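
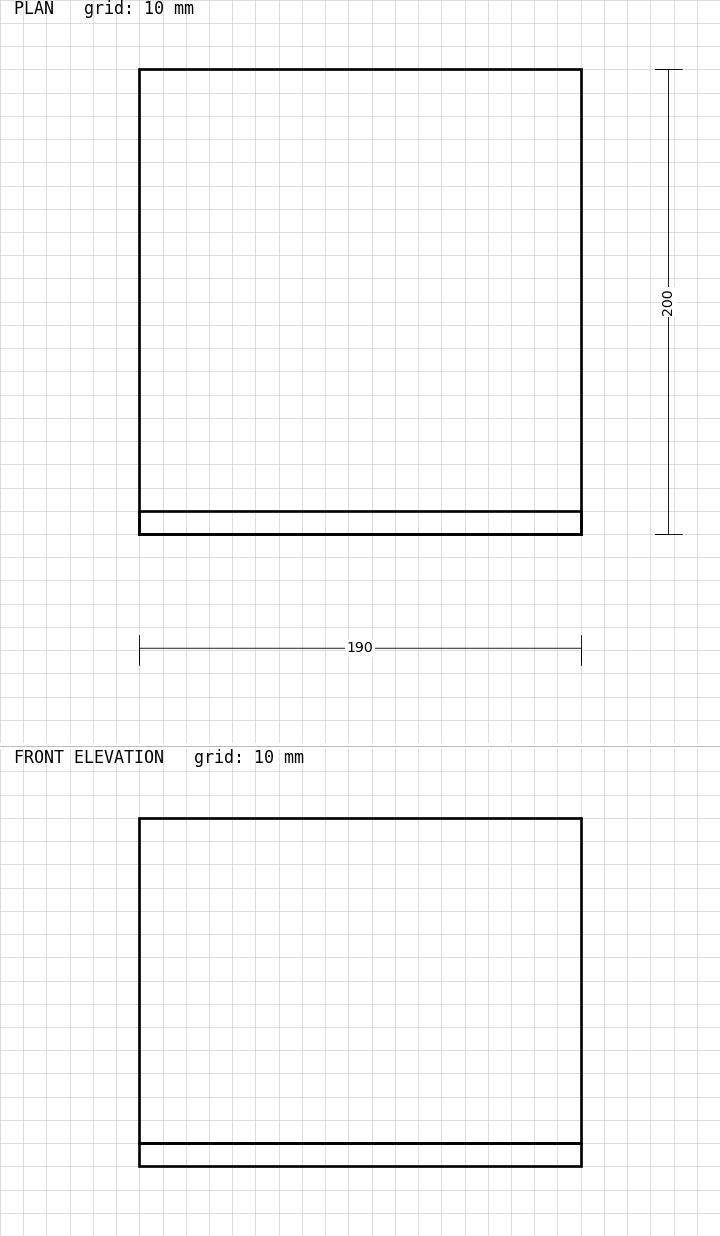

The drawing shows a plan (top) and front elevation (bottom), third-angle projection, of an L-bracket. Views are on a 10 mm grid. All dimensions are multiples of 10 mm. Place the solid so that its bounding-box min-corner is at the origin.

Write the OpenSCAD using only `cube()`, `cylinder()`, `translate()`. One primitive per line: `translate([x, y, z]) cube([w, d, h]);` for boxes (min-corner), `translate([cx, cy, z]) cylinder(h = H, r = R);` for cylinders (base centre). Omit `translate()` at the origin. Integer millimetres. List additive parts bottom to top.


cube([190, 200, 10]);
translate([0, 0, 10]) cube([190, 10, 140]);


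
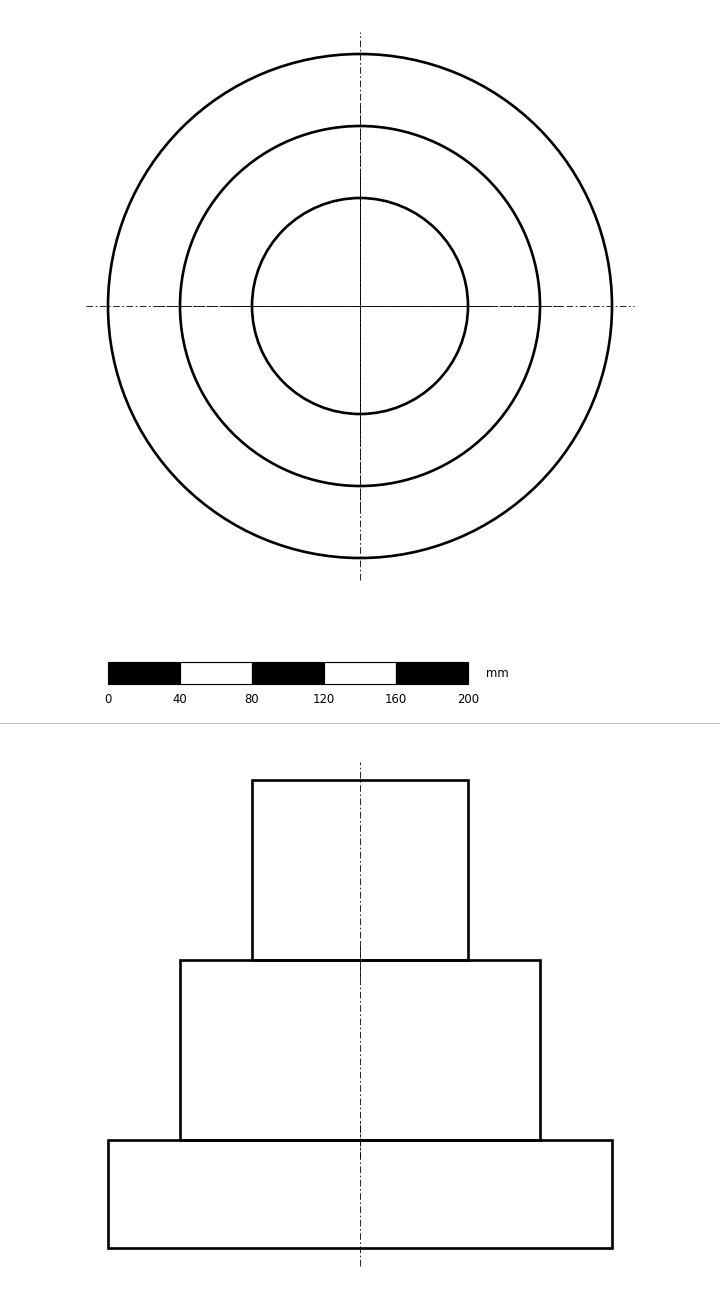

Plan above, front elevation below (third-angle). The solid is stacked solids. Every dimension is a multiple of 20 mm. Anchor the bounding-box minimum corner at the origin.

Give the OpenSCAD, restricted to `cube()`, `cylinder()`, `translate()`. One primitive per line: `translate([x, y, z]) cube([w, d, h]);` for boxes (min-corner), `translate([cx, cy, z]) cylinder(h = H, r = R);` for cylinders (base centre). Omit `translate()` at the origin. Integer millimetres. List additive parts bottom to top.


translate([140, 140, 0]) cylinder(h = 60, r = 140);
translate([140, 140, 60]) cylinder(h = 100, r = 100);
translate([140, 140, 160]) cylinder(h = 100, r = 60);


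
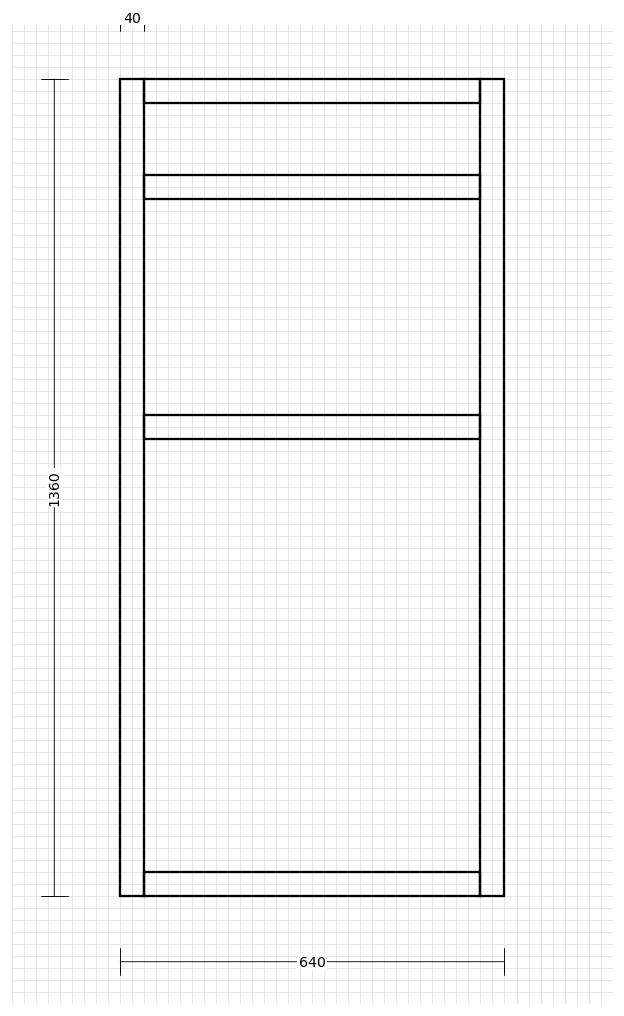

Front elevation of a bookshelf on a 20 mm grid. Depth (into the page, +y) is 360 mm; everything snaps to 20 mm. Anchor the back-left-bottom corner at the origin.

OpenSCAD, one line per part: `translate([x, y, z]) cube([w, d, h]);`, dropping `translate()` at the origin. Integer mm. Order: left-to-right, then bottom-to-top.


cube([40, 360, 1360]);
translate([40, 0, 0]) cube([560, 360, 40]);
translate([40, 0, 760]) cube([560, 360, 40]);
translate([40, 0, 1160]) cube([560, 360, 40]);
translate([40, 0, 1320]) cube([560, 360, 40]);
translate([600, 0, 0]) cube([40, 360, 1360]);


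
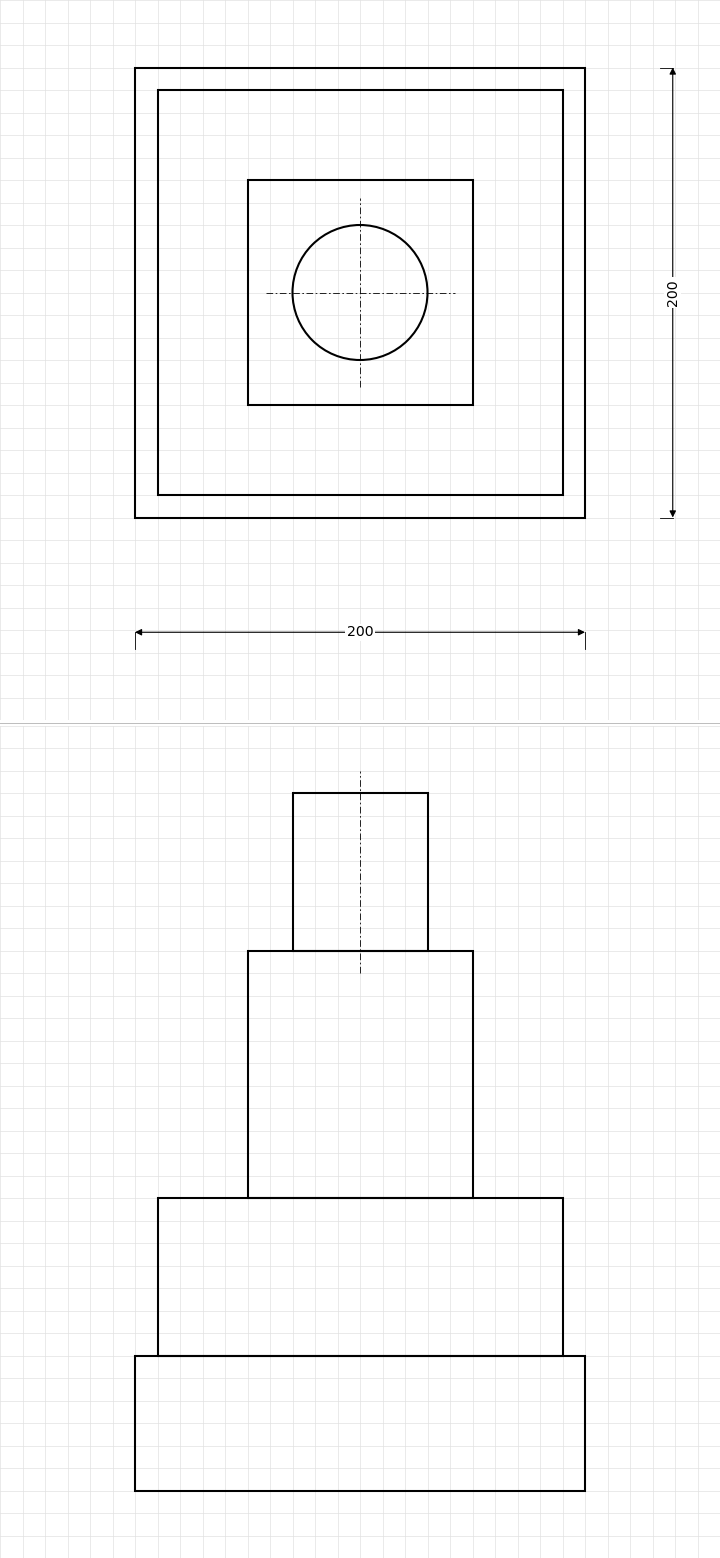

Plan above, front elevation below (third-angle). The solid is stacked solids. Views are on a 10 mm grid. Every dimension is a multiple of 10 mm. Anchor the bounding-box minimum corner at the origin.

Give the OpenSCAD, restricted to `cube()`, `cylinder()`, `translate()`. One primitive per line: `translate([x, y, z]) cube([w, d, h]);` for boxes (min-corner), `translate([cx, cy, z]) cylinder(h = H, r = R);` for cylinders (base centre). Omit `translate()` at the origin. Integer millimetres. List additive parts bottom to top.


cube([200, 200, 60]);
translate([10, 10, 60]) cube([180, 180, 70]);
translate([50, 50, 130]) cube([100, 100, 110]);
translate([100, 100, 240]) cylinder(h = 70, r = 30);


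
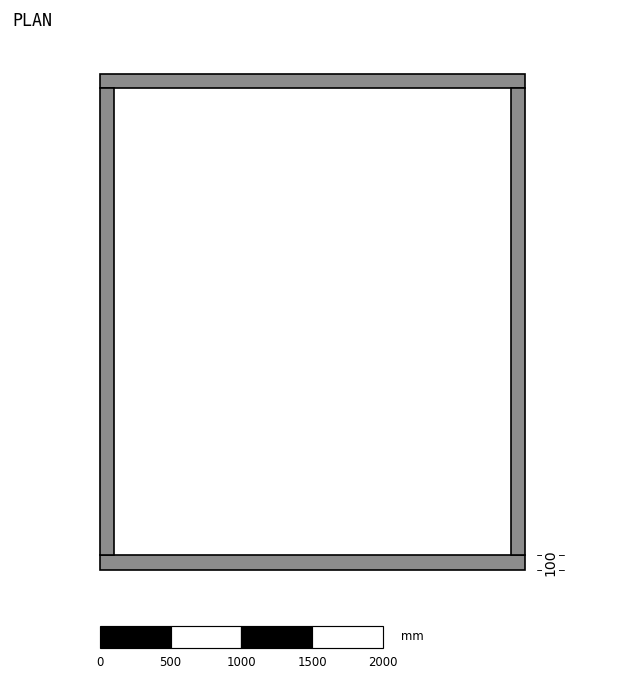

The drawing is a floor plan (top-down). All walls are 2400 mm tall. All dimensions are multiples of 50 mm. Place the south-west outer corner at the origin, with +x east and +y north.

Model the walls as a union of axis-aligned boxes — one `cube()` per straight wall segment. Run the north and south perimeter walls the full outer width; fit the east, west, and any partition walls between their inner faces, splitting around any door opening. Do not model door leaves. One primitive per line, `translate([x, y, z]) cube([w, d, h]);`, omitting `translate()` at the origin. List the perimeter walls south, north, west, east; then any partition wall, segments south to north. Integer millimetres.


cube([3000, 100, 2400]);
translate([0, 3400, 0]) cube([3000, 100, 2400]);
translate([0, 100, 0]) cube([100, 3300, 2400]);
translate([2900, 100, 0]) cube([100, 3300, 2400]);


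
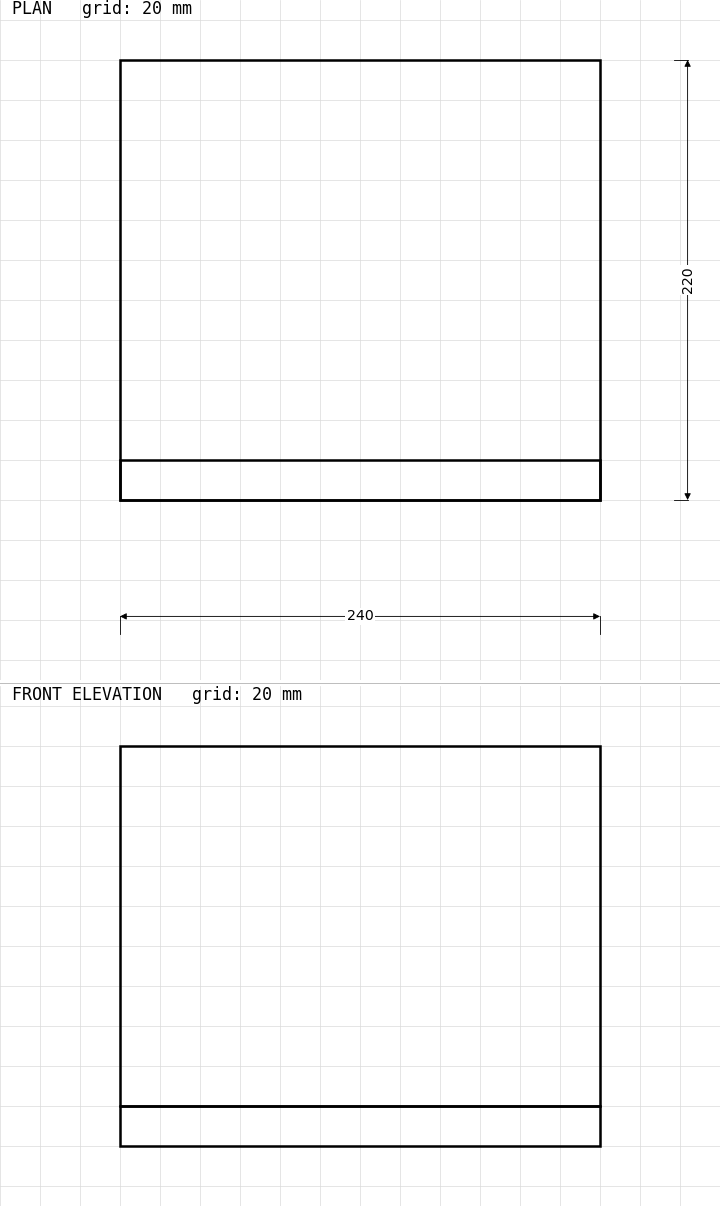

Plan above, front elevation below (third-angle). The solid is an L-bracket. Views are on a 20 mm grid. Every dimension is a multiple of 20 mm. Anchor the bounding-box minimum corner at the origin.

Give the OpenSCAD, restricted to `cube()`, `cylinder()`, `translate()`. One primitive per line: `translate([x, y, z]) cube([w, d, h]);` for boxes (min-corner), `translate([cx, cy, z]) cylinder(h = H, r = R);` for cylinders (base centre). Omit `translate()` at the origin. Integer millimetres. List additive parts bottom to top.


cube([240, 220, 20]);
translate([0, 0, 20]) cube([240, 20, 180]);


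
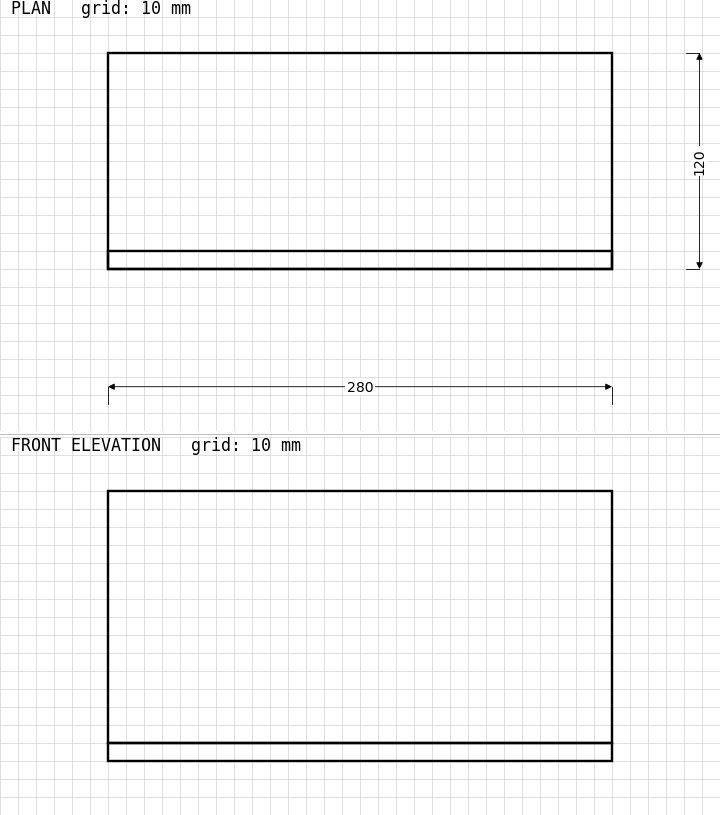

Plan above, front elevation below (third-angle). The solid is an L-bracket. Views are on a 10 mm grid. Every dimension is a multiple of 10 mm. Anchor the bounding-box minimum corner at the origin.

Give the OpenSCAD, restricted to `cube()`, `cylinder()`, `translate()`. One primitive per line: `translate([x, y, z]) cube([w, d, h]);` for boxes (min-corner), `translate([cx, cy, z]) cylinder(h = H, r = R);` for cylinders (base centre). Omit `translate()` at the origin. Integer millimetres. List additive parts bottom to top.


cube([280, 120, 10]);
translate([0, 0, 10]) cube([280, 10, 140]);


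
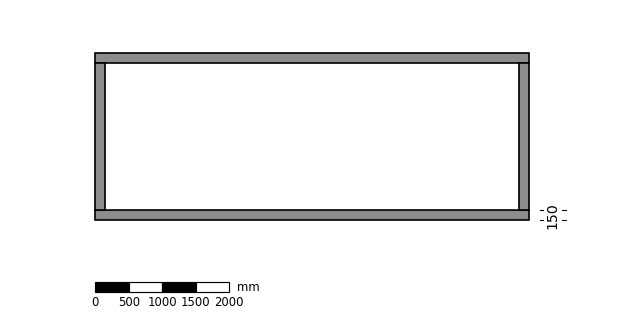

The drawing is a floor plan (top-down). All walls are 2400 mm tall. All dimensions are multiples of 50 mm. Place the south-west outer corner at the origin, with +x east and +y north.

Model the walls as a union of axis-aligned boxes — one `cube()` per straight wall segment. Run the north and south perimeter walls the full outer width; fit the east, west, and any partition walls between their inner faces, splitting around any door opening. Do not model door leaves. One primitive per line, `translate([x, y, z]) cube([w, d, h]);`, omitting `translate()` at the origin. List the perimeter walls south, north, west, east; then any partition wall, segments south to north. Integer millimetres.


cube([6500, 150, 2400]);
translate([0, 2350, 0]) cube([6500, 150, 2400]);
translate([0, 150, 0]) cube([150, 2200, 2400]);
translate([6350, 150, 0]) cube([150, 2200, 2400]);


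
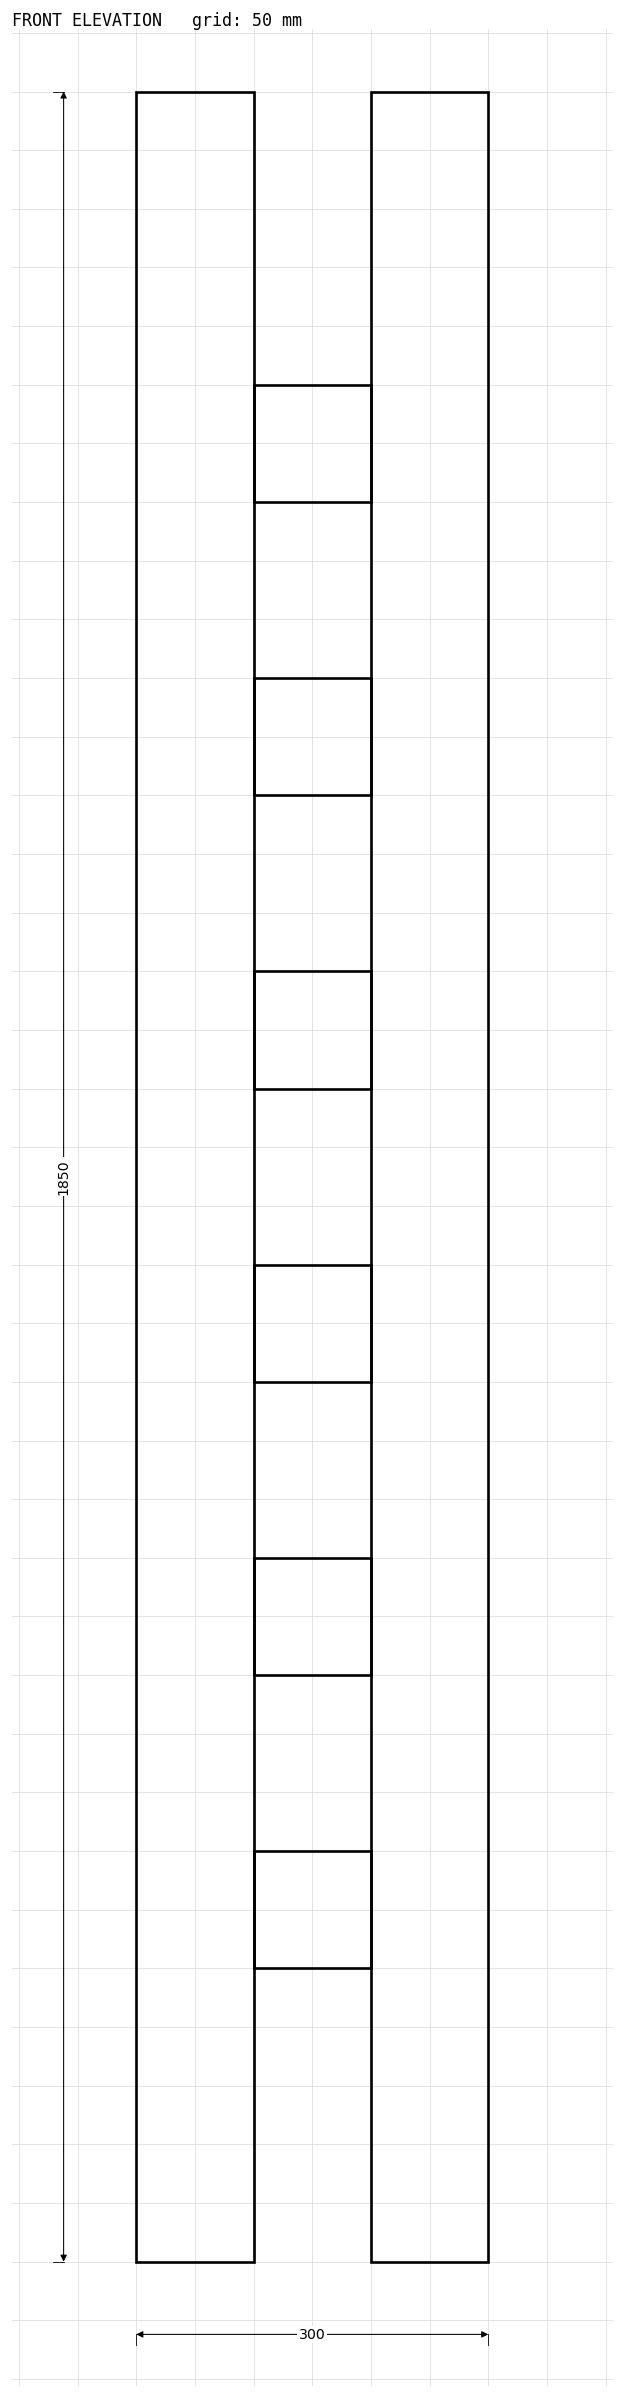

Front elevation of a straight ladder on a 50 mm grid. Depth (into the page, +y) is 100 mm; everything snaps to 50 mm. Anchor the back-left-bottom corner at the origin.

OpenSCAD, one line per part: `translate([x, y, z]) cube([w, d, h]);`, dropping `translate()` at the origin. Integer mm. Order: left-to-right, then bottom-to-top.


cube([100, 100, 1850]);
translate([100, 0, 250]) cube([100, 100, 100]);
translate([100, 0, 500]) cube([100, 100, 100]);
translate([100, 0, 750]) cube([100, 100, 100]);
translate([100, 0, 1000]) cube([100, 100, 100]);
translate([100, 0, 1250]) cube([100, 100, 100]);
translate([100, 0, 1500]) cube([100, 100, 100]);
translate([200, 0, 0]) cube([100, 100, 1850]);


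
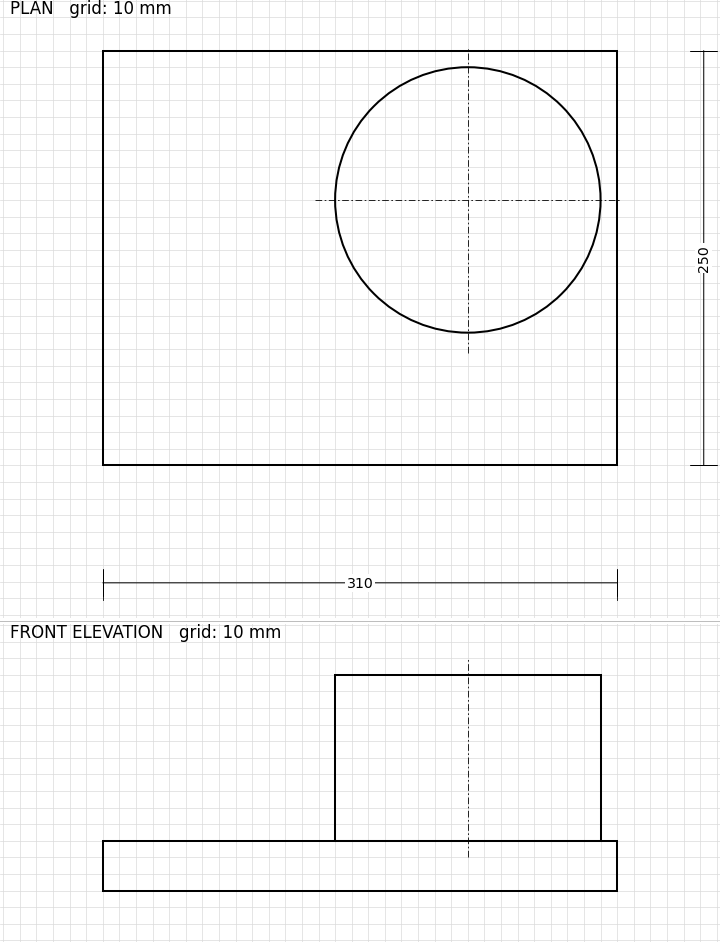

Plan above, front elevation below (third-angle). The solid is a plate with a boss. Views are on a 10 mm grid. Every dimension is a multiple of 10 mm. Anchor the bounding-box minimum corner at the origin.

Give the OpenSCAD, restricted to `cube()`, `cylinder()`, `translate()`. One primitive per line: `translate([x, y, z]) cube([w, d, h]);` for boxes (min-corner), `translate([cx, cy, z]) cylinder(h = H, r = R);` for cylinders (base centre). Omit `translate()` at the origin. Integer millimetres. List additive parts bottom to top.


cube([310, 250, 30]);
translate([220, 160, 30]) cylinder(h = 100, r = 80);


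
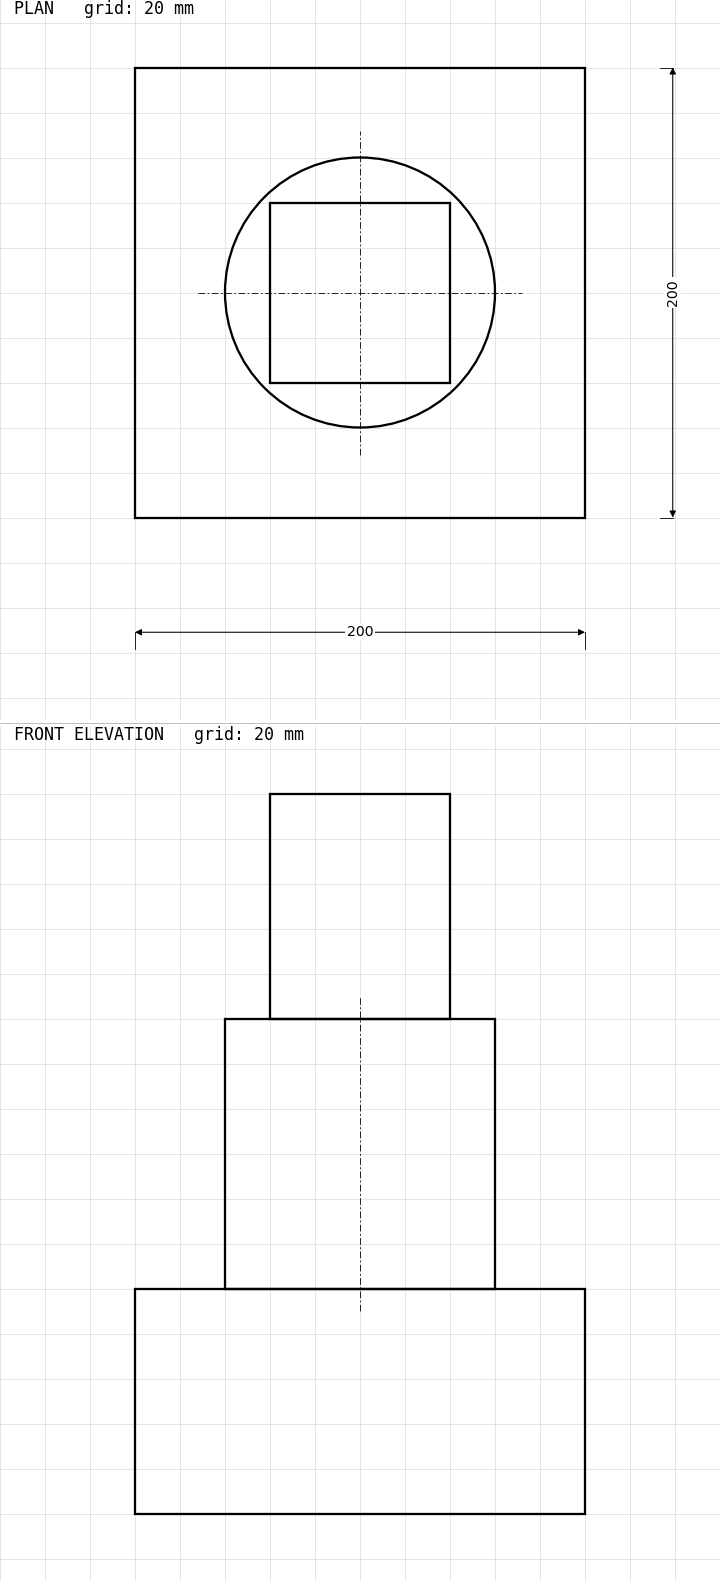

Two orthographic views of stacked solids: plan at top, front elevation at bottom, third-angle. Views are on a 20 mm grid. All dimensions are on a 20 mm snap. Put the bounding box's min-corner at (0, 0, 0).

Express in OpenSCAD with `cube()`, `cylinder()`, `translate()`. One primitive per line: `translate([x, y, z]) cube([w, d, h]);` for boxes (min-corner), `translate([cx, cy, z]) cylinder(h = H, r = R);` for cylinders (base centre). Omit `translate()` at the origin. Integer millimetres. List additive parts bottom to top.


cube([200, 200, 100]);
translate([100, 100, 100]) cylinder(h = 120, r = 60);
translate([60, 60, 220]) cube([80, 80, 100]);


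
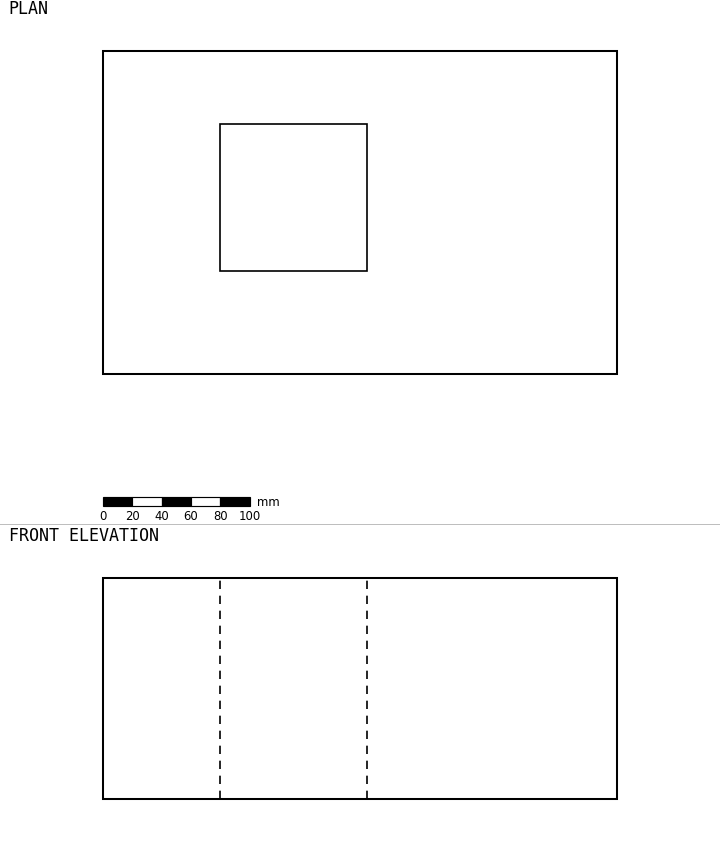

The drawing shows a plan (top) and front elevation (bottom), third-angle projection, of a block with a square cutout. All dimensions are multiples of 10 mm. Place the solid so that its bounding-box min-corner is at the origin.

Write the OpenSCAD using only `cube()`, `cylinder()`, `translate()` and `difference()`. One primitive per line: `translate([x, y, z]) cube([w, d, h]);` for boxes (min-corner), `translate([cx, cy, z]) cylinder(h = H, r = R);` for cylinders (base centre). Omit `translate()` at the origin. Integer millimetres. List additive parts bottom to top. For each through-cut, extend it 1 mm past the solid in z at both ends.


difference() {
  cube([350, 220, 150]);
  translate([80, 70, -1]) cube([100, 100, 152]);
}


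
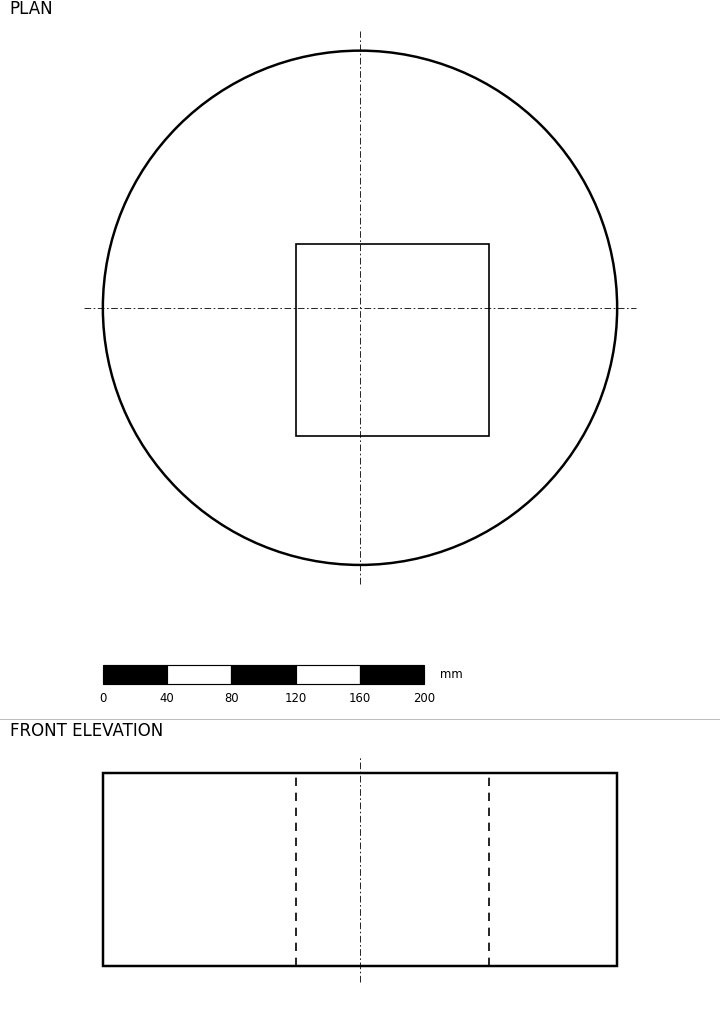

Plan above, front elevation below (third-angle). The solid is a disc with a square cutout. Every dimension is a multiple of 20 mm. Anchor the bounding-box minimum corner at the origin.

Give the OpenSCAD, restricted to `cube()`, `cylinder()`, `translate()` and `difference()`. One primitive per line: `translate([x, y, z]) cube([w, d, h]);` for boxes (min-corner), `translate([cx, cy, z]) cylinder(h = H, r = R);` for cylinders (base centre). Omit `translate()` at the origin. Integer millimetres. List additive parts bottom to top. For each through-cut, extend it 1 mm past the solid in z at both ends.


difference() {
  translate([160, 160, 0]) cylinder(h = 120, r = 160);
  translate([120, 80, -1]) cube([120, 120, 122]);
}


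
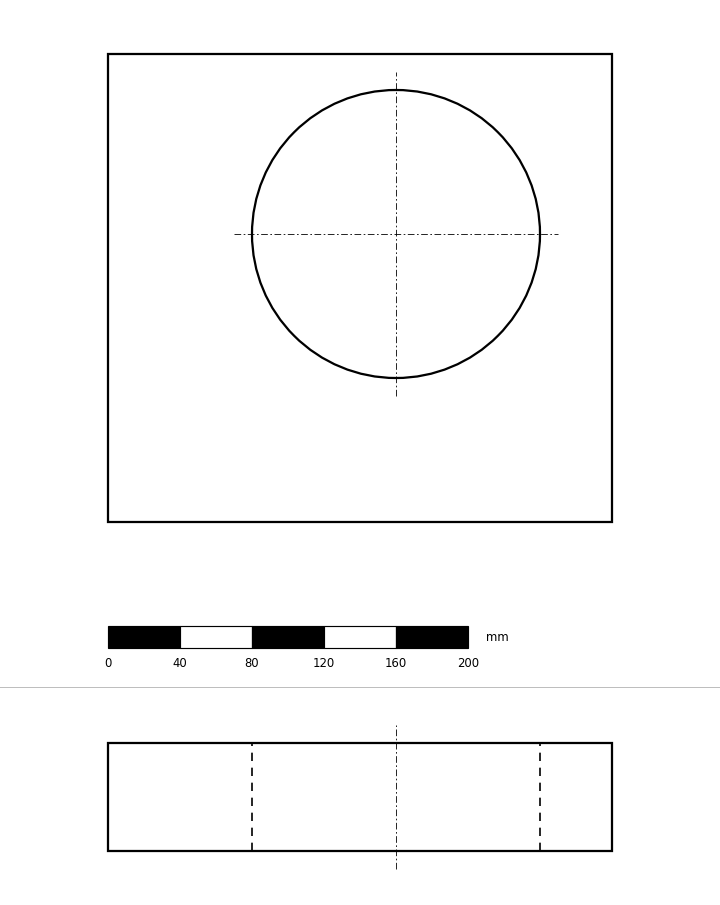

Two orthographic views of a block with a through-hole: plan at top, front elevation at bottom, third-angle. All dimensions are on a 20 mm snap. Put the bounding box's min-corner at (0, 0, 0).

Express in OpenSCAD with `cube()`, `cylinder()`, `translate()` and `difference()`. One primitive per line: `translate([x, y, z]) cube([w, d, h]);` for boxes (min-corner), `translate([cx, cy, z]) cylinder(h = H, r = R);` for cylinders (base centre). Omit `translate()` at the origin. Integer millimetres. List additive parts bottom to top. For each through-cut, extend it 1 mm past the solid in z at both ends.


difference() {
  cube([280, 260, 60]);
  translate([160, 160, -1]) cylinder(h = 62, r = 80);
}


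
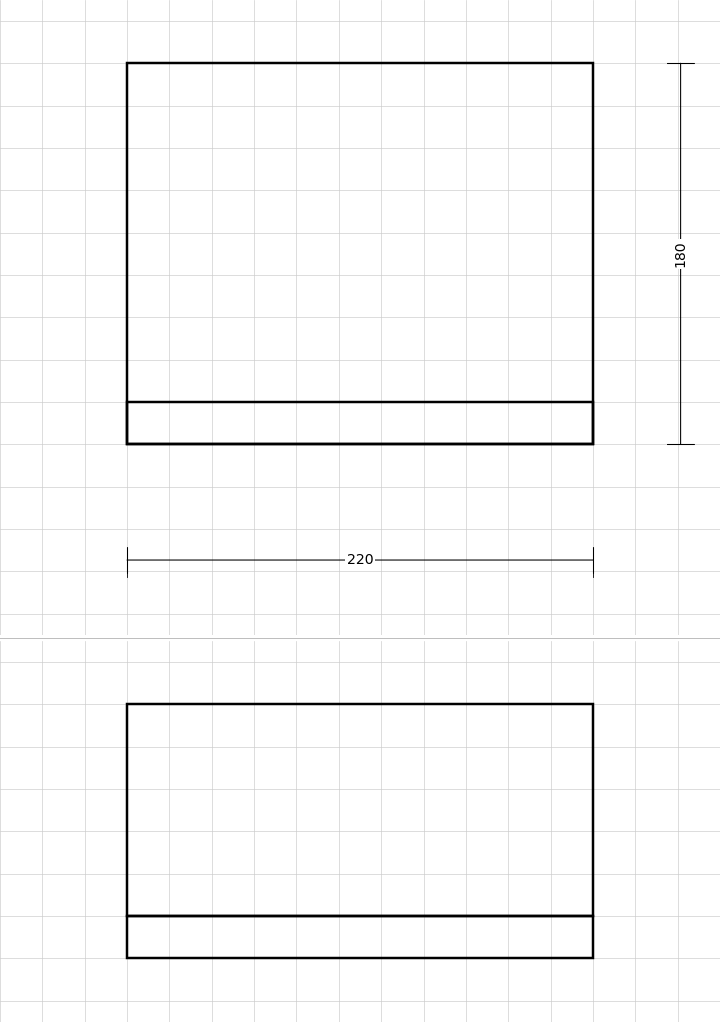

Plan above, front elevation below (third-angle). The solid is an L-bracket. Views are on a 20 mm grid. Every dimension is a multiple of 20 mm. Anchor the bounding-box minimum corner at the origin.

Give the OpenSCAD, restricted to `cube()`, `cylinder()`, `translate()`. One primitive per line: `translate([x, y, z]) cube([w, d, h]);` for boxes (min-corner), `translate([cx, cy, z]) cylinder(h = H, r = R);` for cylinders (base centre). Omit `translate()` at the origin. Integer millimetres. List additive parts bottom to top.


cube([220, 180, 20]);
translate([0, 0, 20]) cube([220, 20, 100]);


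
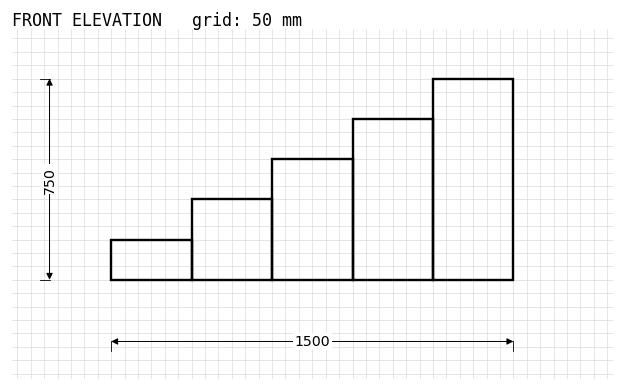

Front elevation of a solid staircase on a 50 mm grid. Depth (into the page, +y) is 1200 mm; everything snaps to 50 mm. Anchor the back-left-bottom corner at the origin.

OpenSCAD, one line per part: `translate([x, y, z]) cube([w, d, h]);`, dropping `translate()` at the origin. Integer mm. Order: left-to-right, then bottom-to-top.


cube([300, 1200, 150]);
translate([300, 0, 0]) cube([300, 1200, 300]);
translate([600, 0, 0]) cube([300, 1200, 450]);
translate([900, 0, 0]) cube([300, 1200, 600]);
translate([1200, 0, 0]) cube([300, 1200, 750]);


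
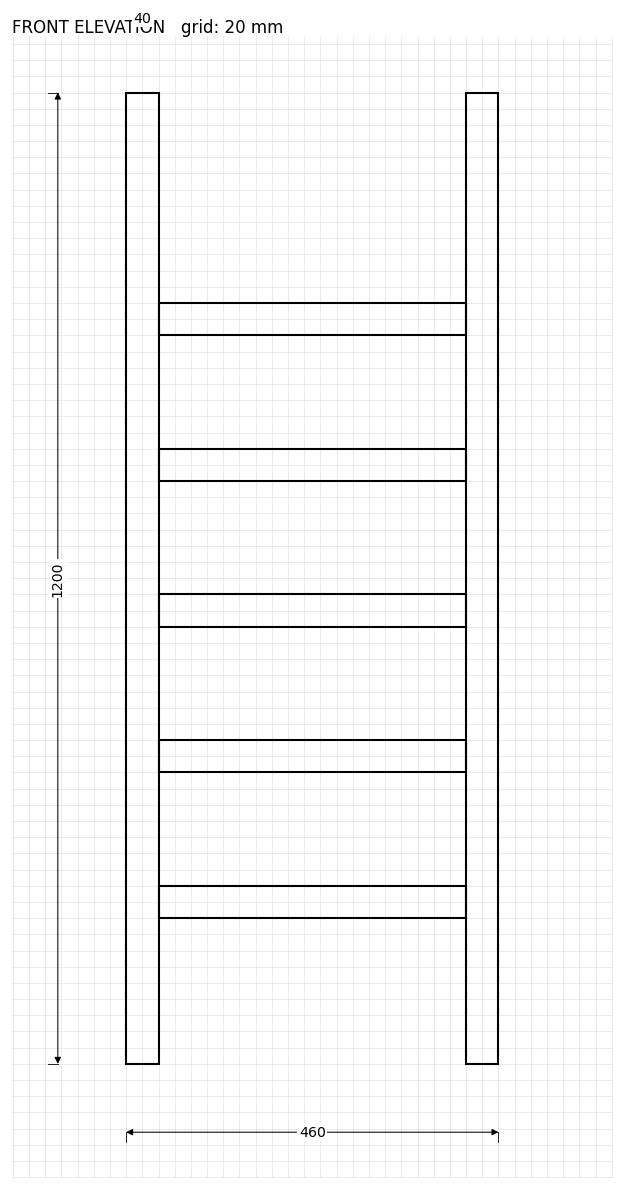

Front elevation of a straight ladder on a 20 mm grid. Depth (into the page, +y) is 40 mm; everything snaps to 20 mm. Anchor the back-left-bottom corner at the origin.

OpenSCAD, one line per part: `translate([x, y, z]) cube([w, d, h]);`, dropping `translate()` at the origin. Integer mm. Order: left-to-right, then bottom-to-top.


cube([40, 40, 1200]);
translate([40, 0, 180]) cube([380, 40, 40]);
translate([40, 0, 360]) cube([380, 40, 40]);
translate([40, 0, 540]) cube([380, 40, 40]);
translate([40, 0, 720]) cube([380, 40, 40]);
translate([40, 0, 900]) cube([380, 40, 40]);
translate([420, 0, 0]) cube([40, 40, 1200]);


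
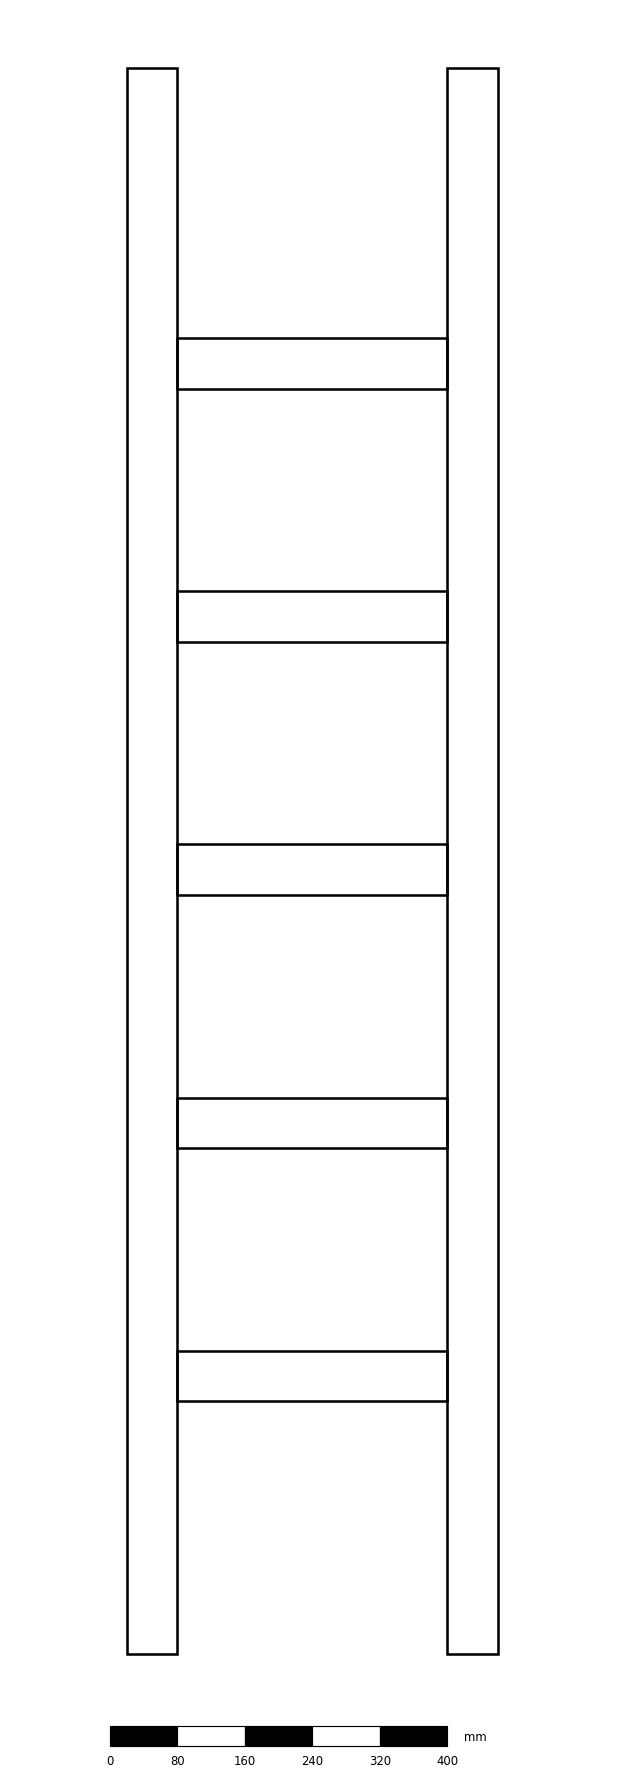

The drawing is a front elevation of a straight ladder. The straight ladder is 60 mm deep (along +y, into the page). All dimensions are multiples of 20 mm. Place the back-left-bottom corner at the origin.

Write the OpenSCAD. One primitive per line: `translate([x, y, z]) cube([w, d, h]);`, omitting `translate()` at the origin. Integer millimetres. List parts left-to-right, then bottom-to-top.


cube([60, 60, 1880]);
translate([60, 0, 300]) cube([320, 60, 60]);
translate([60, 0, 600]) cube([320, 60, 60]);
translate([60, 0, 900]) cube([320, 60, 60]);
translate([60, 0, 1200]) cube([320, 60, 60]);
translate([60, 0, 1500]) cube([320, 60, 60]);
translate([380, 0, 0]) cube([60, 60, 1880]);


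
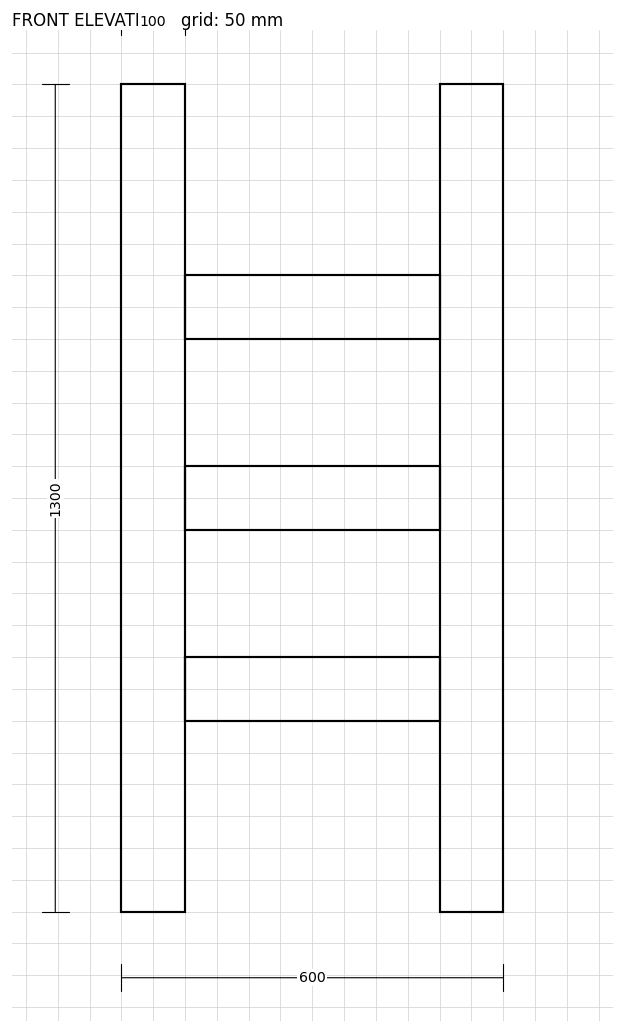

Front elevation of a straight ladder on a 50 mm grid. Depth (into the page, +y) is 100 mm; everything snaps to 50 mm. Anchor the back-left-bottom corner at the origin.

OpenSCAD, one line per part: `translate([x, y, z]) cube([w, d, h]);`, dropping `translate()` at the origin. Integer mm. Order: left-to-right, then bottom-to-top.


cube([100, 100, 1300]);
translate([100, 0, 300]) cube([400, 100, 100]);
translate([100, 0, 600]) cube([400, 100, 100]);
translate([100, 0, 900]) cube([400, 100, 100]);
translate([500, 0, 0]) cube([100, 100, 1300]);


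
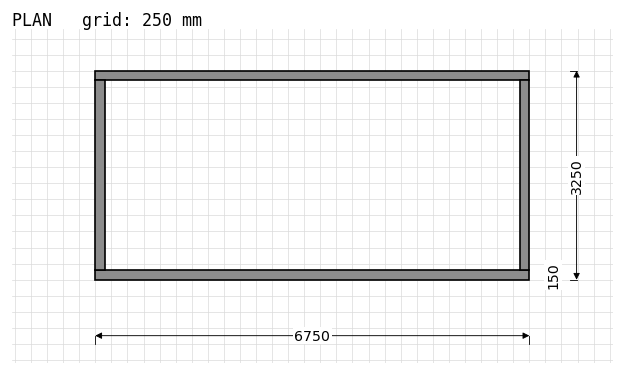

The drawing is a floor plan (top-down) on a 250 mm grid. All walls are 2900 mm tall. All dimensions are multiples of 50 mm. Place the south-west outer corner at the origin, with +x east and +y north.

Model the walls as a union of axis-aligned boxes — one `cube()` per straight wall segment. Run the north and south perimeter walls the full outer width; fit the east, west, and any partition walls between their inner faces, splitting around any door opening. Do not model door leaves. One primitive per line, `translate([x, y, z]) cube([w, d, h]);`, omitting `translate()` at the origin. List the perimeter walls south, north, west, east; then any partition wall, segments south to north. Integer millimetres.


cube([6750, 150, 2900]);
translate([0, 3100, 0]) cube([6750, 150, 2900]);
translate([0, 150, 0]) cube([150, 2950, 2900]);
translate([6600, 150, 0]) cube([150, 2950, 2900]);


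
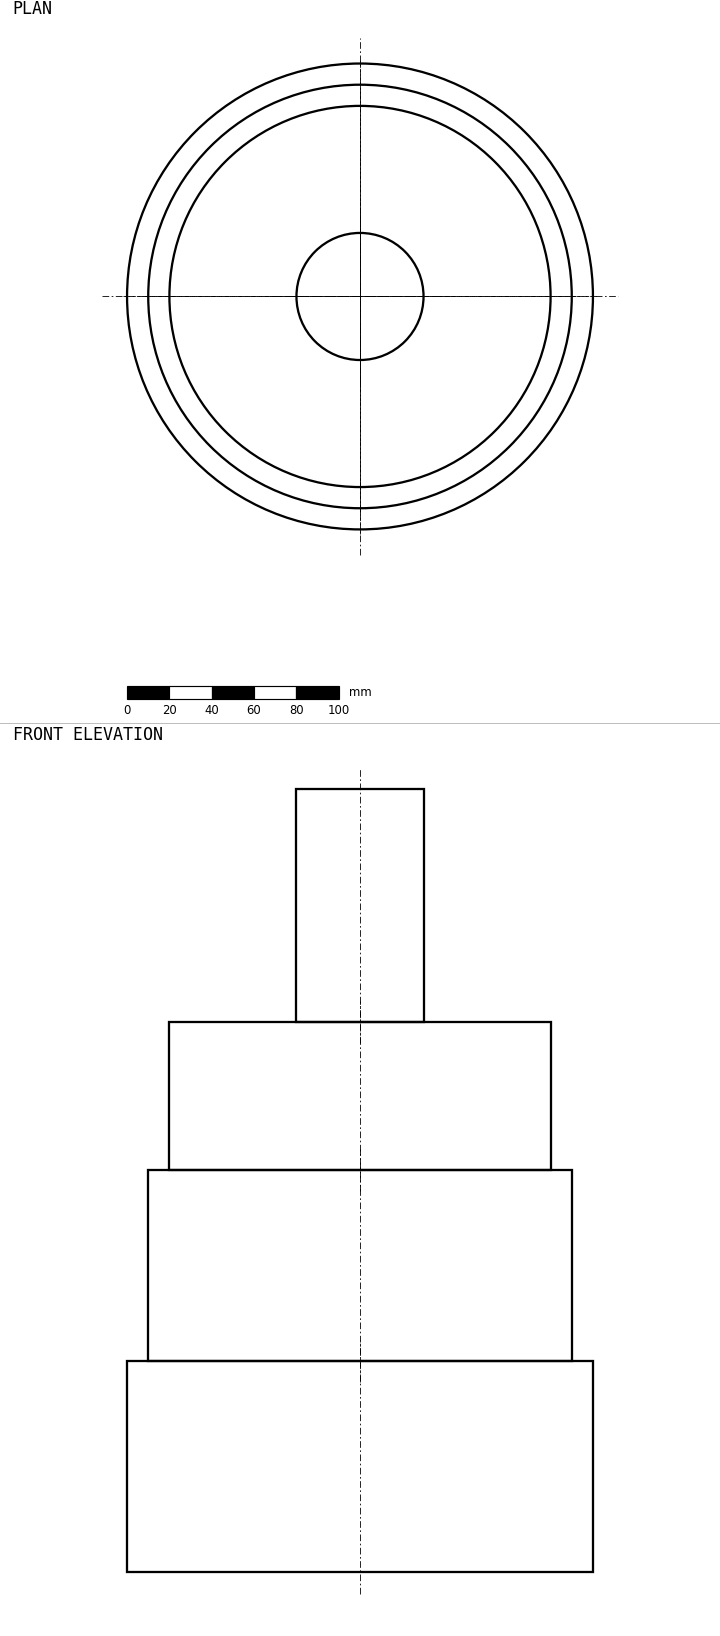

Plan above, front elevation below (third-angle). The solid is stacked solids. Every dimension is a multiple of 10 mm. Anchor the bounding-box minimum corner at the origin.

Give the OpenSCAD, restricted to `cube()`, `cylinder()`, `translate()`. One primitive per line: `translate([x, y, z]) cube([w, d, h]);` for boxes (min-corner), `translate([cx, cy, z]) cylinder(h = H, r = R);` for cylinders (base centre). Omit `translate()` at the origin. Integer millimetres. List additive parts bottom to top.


translate([110, 110, 0]) cylinder(h = 100, r = 110);
translate([110, 110, 100]) cylinder(h = 90, r = 100);
translate([110, 110, 190]) cylinder(h = 70, r = 90);
translate([110, 110, 260]) cylinder(h = 110, r = 30);


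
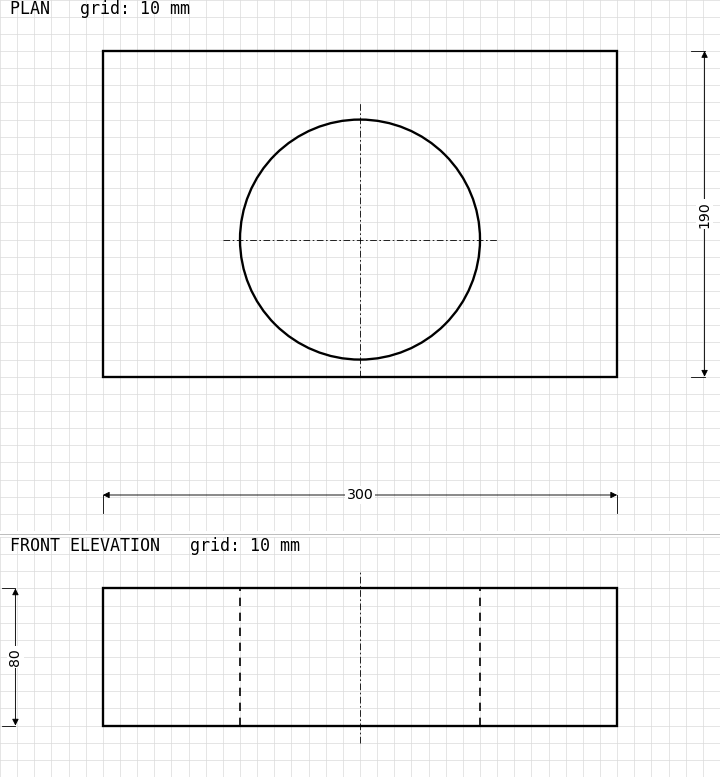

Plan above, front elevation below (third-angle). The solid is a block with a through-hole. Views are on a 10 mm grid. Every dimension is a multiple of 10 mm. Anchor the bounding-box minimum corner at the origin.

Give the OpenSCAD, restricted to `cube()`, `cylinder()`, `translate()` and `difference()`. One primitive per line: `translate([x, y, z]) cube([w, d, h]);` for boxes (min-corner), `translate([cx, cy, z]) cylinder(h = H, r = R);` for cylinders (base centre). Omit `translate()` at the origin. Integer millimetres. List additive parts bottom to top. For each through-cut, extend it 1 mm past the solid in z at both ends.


difference() {
  cube([300, 190, 80]);
  translate([150, 80, -1]) cylinder(h = 82, r = 70);
}


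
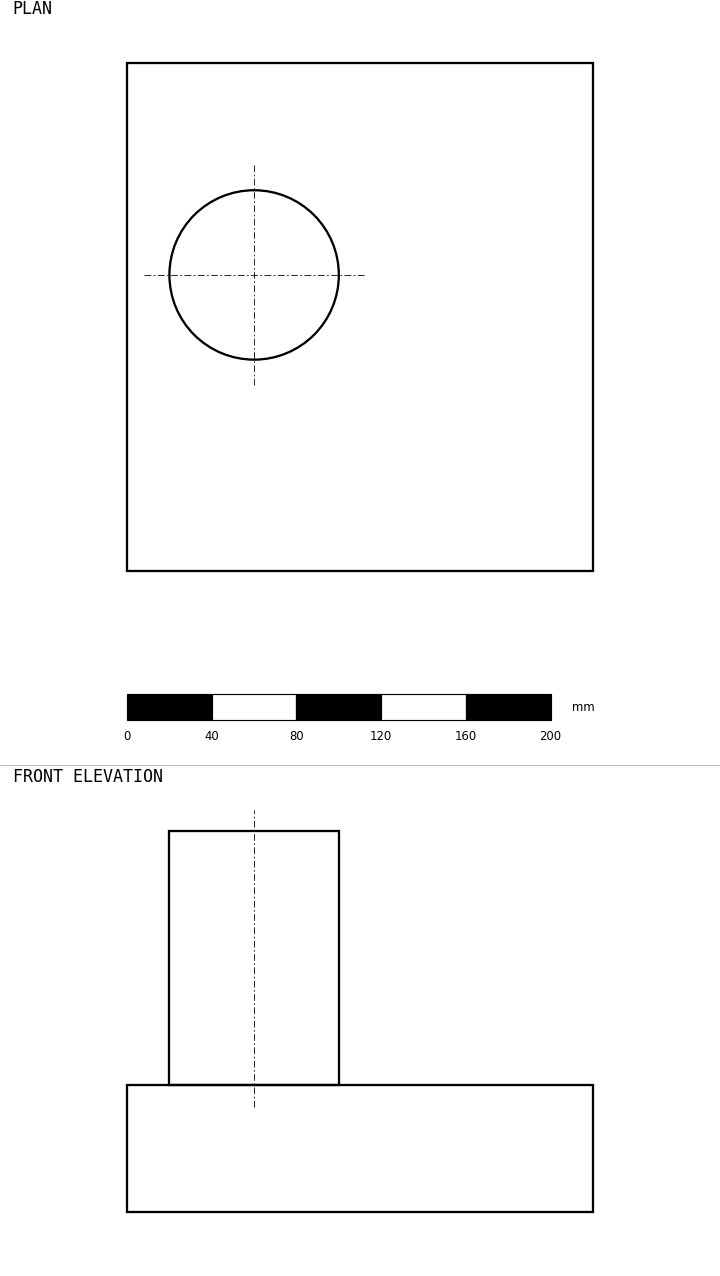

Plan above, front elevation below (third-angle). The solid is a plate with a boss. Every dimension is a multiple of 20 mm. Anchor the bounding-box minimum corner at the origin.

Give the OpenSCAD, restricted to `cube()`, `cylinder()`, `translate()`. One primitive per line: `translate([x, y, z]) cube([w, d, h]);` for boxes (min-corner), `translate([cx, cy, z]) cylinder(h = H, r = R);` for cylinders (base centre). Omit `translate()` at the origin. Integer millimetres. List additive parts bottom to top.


cube([220, 240, 60]);
translate([60, 140, 60]) cylinder(h = 120, r = 40);


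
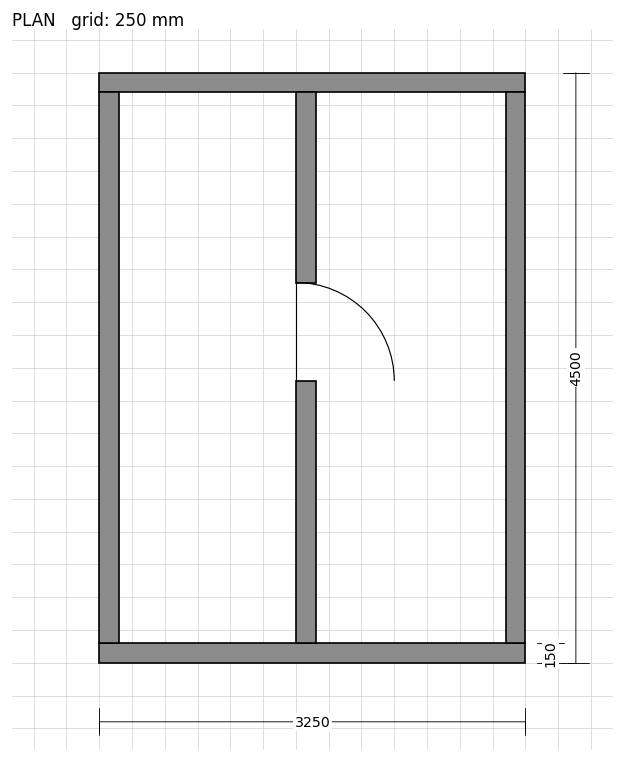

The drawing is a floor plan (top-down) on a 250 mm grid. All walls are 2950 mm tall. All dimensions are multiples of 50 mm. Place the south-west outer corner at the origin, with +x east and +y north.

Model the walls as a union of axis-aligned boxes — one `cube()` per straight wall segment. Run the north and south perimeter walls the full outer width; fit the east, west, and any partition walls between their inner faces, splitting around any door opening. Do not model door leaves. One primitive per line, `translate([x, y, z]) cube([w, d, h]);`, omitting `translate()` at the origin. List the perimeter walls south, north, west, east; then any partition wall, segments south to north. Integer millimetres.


cube([3250, 150, 2950]);
translate([0, 4350, 0]) cube([3250, 150, 2950]);
translate([0, 150, 0]) cube([150, 4200, 2950]);
translate([3100, 150, 0]) cube([150, 4200, 2950]);
translate([1500, 150, 0]) cube([150, 2000, 2950]);
translate([1500, 2900, 0]) cube([150, 1450, 2950]);


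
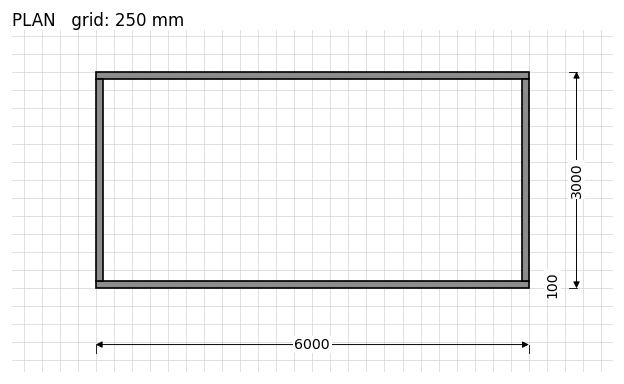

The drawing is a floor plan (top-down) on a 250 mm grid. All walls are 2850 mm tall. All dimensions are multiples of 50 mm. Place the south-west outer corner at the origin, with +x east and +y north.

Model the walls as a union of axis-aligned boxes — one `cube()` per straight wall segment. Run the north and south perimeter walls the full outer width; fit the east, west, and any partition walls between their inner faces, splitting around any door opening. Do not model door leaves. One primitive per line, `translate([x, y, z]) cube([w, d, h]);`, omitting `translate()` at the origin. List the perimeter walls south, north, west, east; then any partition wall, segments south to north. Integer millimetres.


cube([6000, 100, 2850]);
translate([0, 2900, 0]) cube([6000, 100, 2850]);
translate([0, 100, 0]) cube([100, 2800, 2850]);
translate([5900, 100, 0]) cube([100, 2800, 2850]);


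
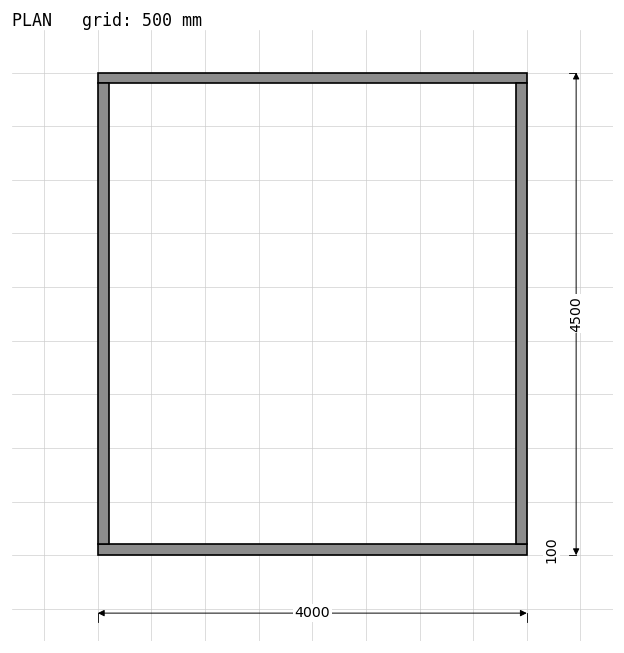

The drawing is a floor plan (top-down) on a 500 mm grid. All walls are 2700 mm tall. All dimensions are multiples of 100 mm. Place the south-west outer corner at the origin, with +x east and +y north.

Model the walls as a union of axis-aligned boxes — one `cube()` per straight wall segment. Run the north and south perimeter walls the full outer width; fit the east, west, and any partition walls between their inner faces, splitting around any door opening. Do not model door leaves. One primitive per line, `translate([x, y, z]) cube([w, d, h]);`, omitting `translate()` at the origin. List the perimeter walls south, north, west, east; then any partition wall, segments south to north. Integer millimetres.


cube([4000, 100, 2700]);
translate([0, 4400, 0]) cube([4000, 100, 2700]);
translate([0, 100, 0]) cube([100, 4300, 2700]);
translate([3900, 100, 0]) cube([100, 4300, 2700]);


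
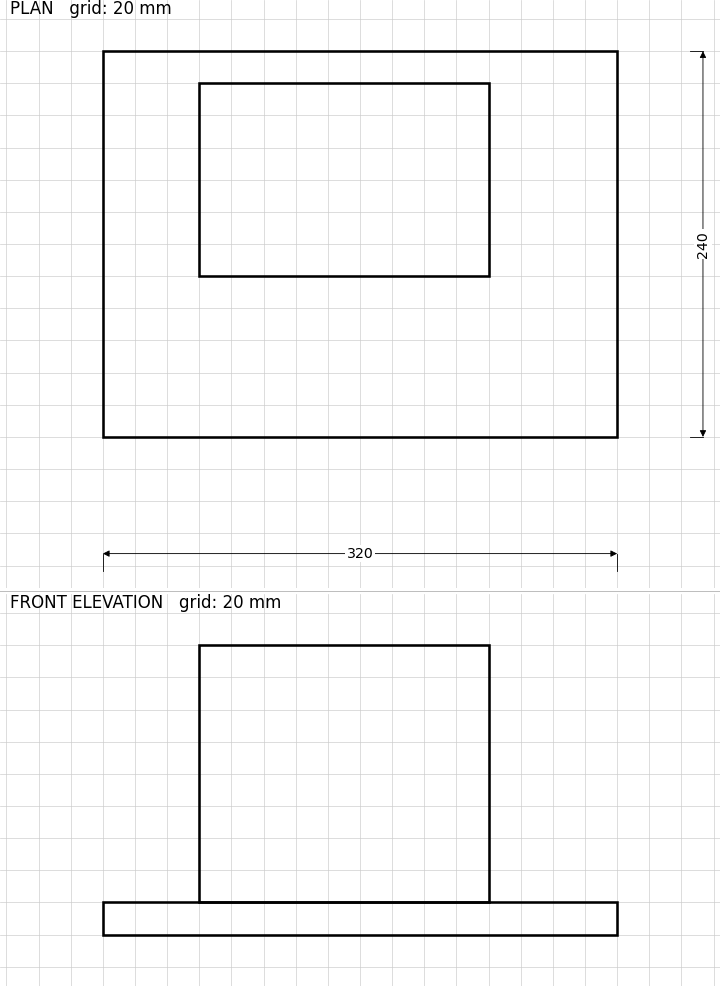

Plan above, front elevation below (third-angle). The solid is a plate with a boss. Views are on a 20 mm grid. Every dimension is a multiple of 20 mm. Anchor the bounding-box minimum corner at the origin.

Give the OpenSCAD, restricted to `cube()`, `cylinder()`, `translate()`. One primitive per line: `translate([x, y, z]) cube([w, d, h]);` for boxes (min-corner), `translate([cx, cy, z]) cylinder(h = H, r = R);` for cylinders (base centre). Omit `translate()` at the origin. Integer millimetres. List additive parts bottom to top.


cube([320, 240, 20]);
translate([60, 100, 20]) cube([180, 120, 160]);


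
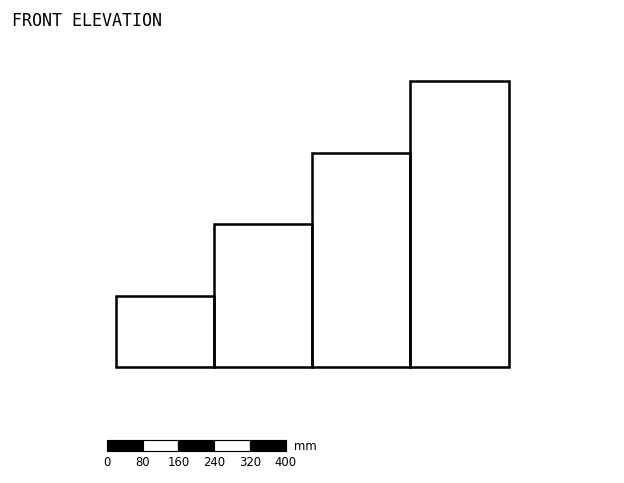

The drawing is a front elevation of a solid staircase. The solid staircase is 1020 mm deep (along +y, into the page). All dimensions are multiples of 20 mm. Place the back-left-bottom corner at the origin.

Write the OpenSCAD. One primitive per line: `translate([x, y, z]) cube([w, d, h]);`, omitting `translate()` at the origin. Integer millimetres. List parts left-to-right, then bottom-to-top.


cube([220, 1020, 160]);
translate([220, 0, 0]) cube([220, 1020, 320]);
translate([440, 0, 0]) cube([220, 1020, 480]);
translate([660, 0, 0]) cube([220, 1020, 640]);


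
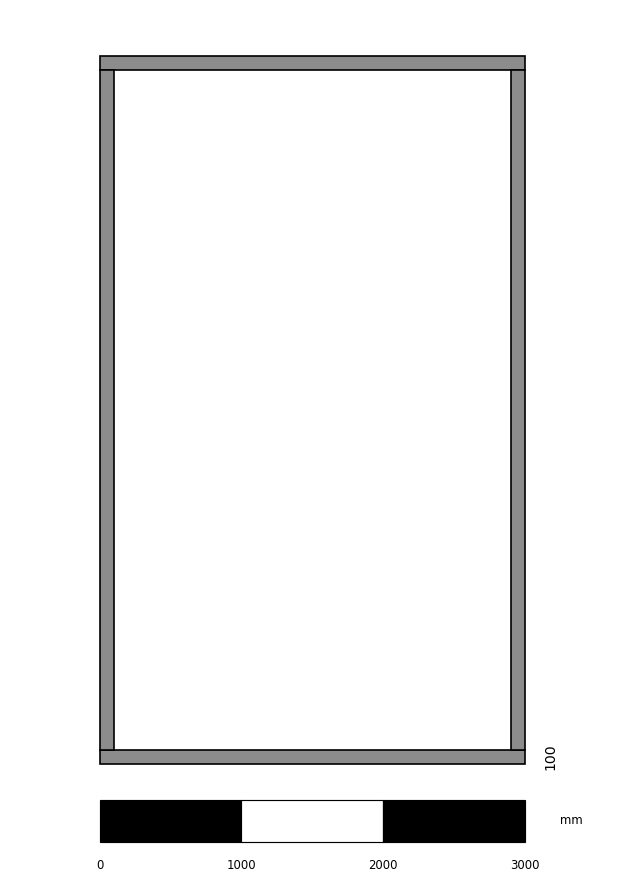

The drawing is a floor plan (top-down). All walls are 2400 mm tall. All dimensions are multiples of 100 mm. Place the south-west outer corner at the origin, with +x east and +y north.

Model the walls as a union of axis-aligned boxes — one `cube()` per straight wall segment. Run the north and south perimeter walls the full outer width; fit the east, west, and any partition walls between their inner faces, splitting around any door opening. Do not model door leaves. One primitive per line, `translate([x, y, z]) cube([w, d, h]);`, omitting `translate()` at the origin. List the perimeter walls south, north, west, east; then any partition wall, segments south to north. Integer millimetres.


cube([3000, 100, 2400]);
translate([0, 4900, 0]) cube([3000, 100, 2400]);
translate([0, 100, 0]) cube([100, 4800, 2400]);
translate([2900, 100, 0]) cube([100, 4800, 2400]);


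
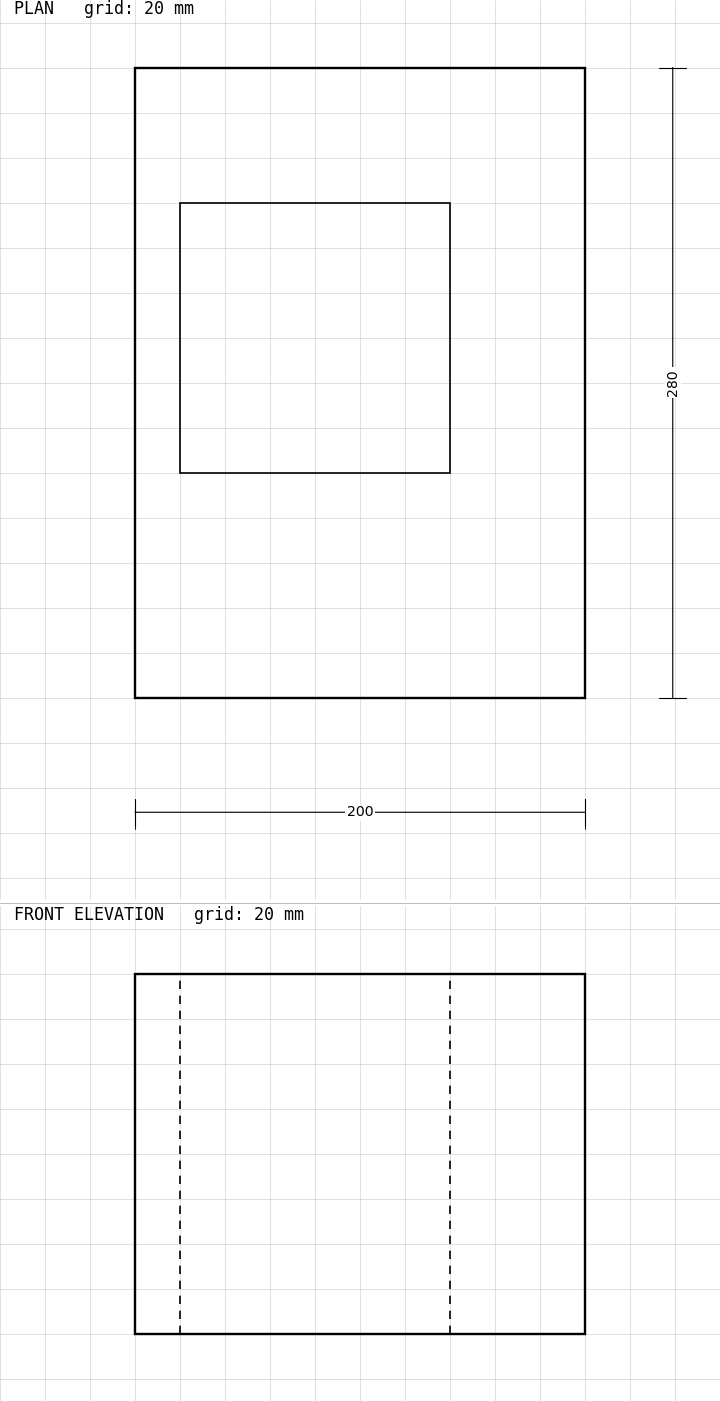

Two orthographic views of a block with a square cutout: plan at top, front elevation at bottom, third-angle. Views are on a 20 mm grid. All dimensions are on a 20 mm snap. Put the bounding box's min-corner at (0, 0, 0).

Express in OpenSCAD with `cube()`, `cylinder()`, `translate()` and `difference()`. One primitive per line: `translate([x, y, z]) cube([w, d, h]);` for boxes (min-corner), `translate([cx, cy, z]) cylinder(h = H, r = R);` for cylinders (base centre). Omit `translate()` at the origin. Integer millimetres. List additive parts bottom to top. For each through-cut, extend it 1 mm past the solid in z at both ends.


difference() {
  cube([200, 280, 160]);
  translate([20, 100, -1]) cube([120, 120, 162]);
}


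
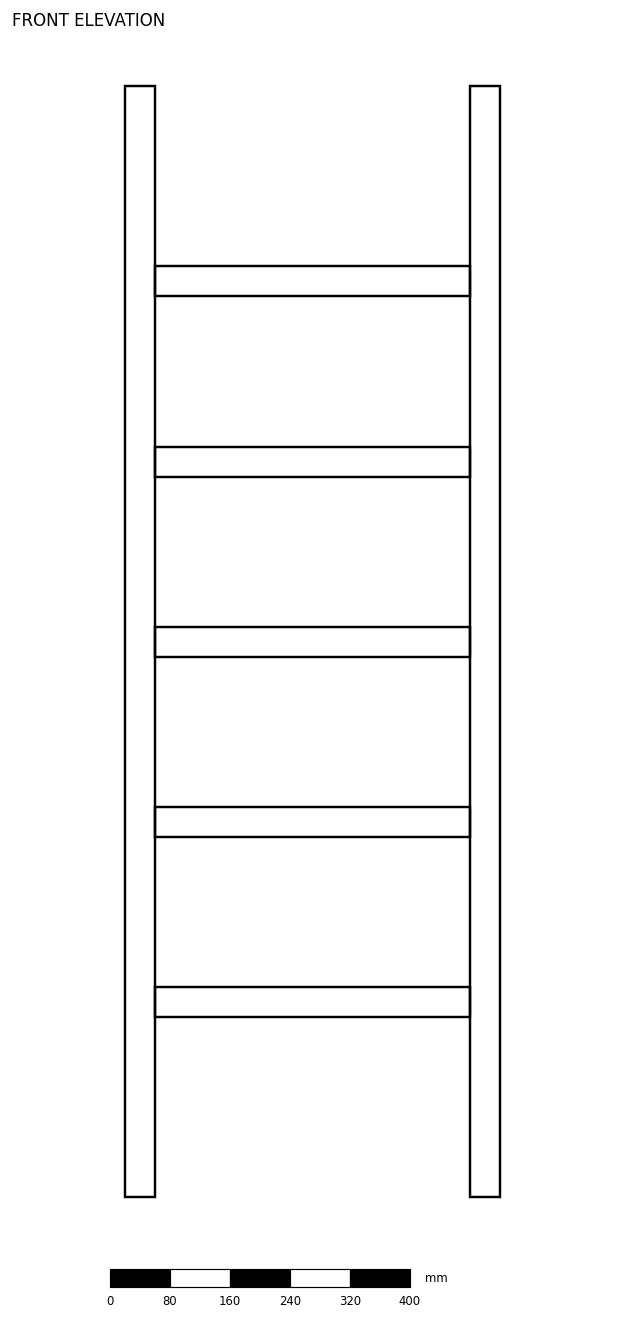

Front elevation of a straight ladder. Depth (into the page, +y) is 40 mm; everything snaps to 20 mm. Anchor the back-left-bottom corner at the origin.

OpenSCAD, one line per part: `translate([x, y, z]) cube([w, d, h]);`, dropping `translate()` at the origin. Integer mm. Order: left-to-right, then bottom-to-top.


cube([40, 40, 1480]);
translate([40, 0, 240]) cube([420, 40, 40]);
translate([40, 0, 480]) cube([420, 40, 40]);
translate([40, 0, 720]) cube([420, 40, 40]);
translate([40, 0, 960]) cube([420, 40, 40]);
translate([40, 0, 1200]) cube([420, 40, 40]);
translate([460, 0, 0]) cube([40, 40, 1480]);


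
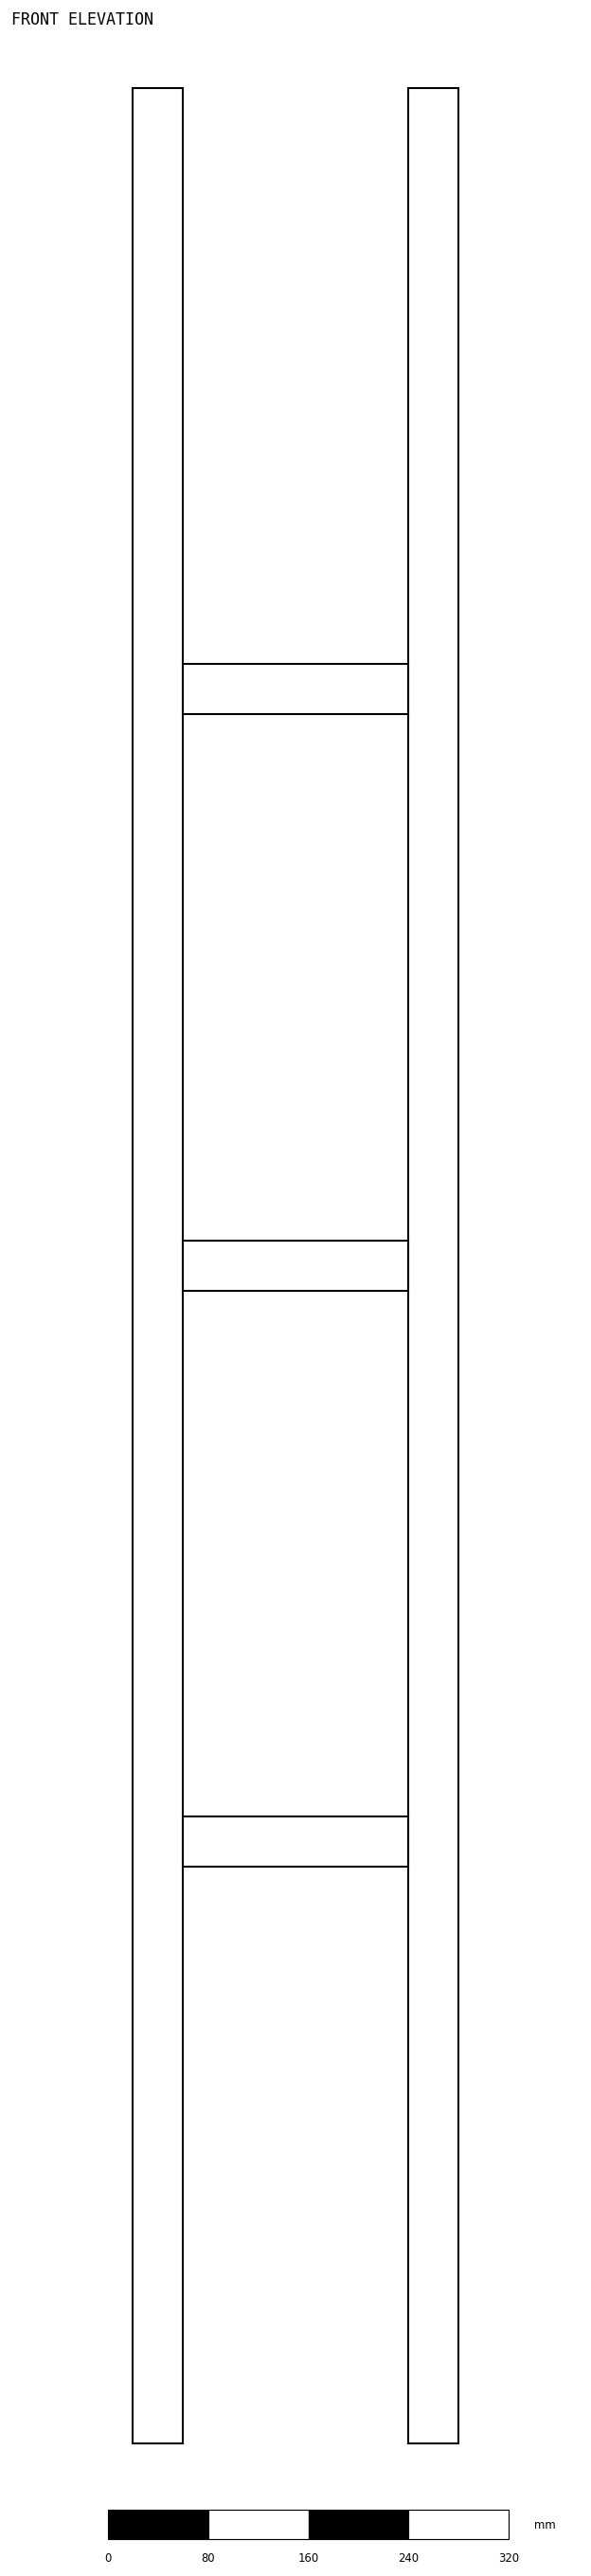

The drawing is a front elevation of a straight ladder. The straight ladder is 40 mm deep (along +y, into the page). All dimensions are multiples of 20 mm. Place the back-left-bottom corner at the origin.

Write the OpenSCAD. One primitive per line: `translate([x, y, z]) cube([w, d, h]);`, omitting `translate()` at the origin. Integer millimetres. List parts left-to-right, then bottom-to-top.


cube([40, 40, 1880]);
translate([40, 0, 460]) cube([180, 40, 40]);
translate([40, 0, 920]) cube([180, 40, 40]);
translate([40, 0, 1380]) cube([180, 40, 40]);
translate([220, 0, 0]) cube([40, 40, 1880]);
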